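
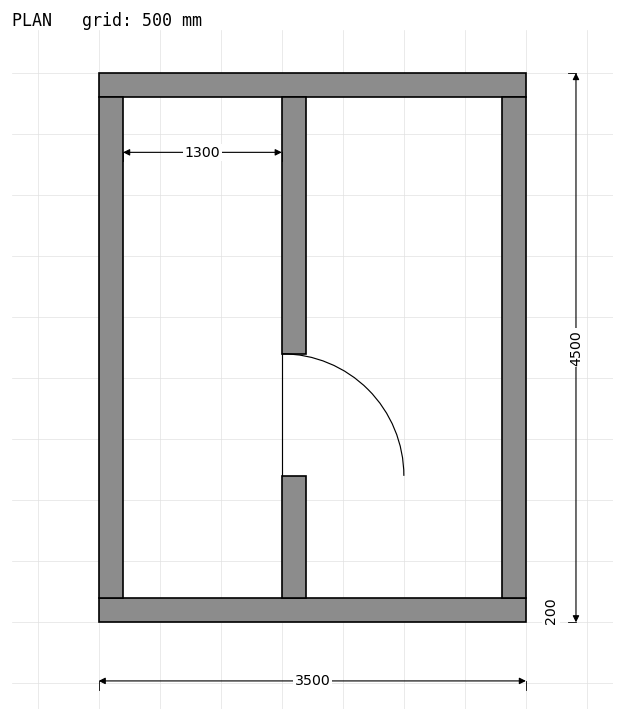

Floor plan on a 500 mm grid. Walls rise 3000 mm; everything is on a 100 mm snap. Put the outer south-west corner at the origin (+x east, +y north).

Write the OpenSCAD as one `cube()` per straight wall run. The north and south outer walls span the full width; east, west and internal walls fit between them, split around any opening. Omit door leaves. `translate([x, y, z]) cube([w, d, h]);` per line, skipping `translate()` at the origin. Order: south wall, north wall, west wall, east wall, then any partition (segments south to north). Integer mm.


cube([3500, 200, 3000]);
translate([0, 4300, 0]) cube([3500, 200, 3000]);
translate([0, 200, 0]) cube([200, 4100, 3000]);
translate([3300, 200, 0]) cube([200, 4100, 3000]);
translate([1500, 200, 0]) cube([200, 1000, 3000]);
translate([1500, 2200, 0]) cube([200, 2100, 3000]);


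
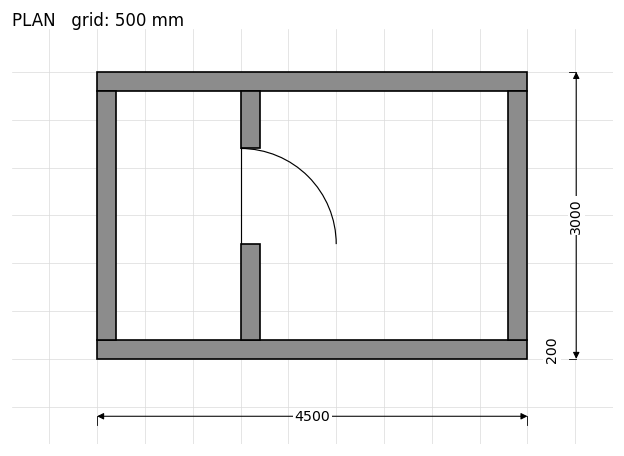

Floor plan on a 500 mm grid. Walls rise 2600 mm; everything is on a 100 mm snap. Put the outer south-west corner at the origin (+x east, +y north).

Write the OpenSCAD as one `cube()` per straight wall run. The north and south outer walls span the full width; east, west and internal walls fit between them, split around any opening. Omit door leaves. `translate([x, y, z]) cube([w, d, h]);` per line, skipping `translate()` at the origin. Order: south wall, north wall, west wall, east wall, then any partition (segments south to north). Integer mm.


cube([4500, 200, 2600]);
translate([0, 2800, 0]) cube([4500, 200, 2600]);
translate([0, 200, 0]) cube([200, 2600, 2600]);
translate([4300, 200, 0]) cube([200, 2600, 2600]);
translate([1500, 200, 0]) cube([200, 1000, 2600]);
translate([1500, 2200, 0]) cube([200, 600, 2600]);


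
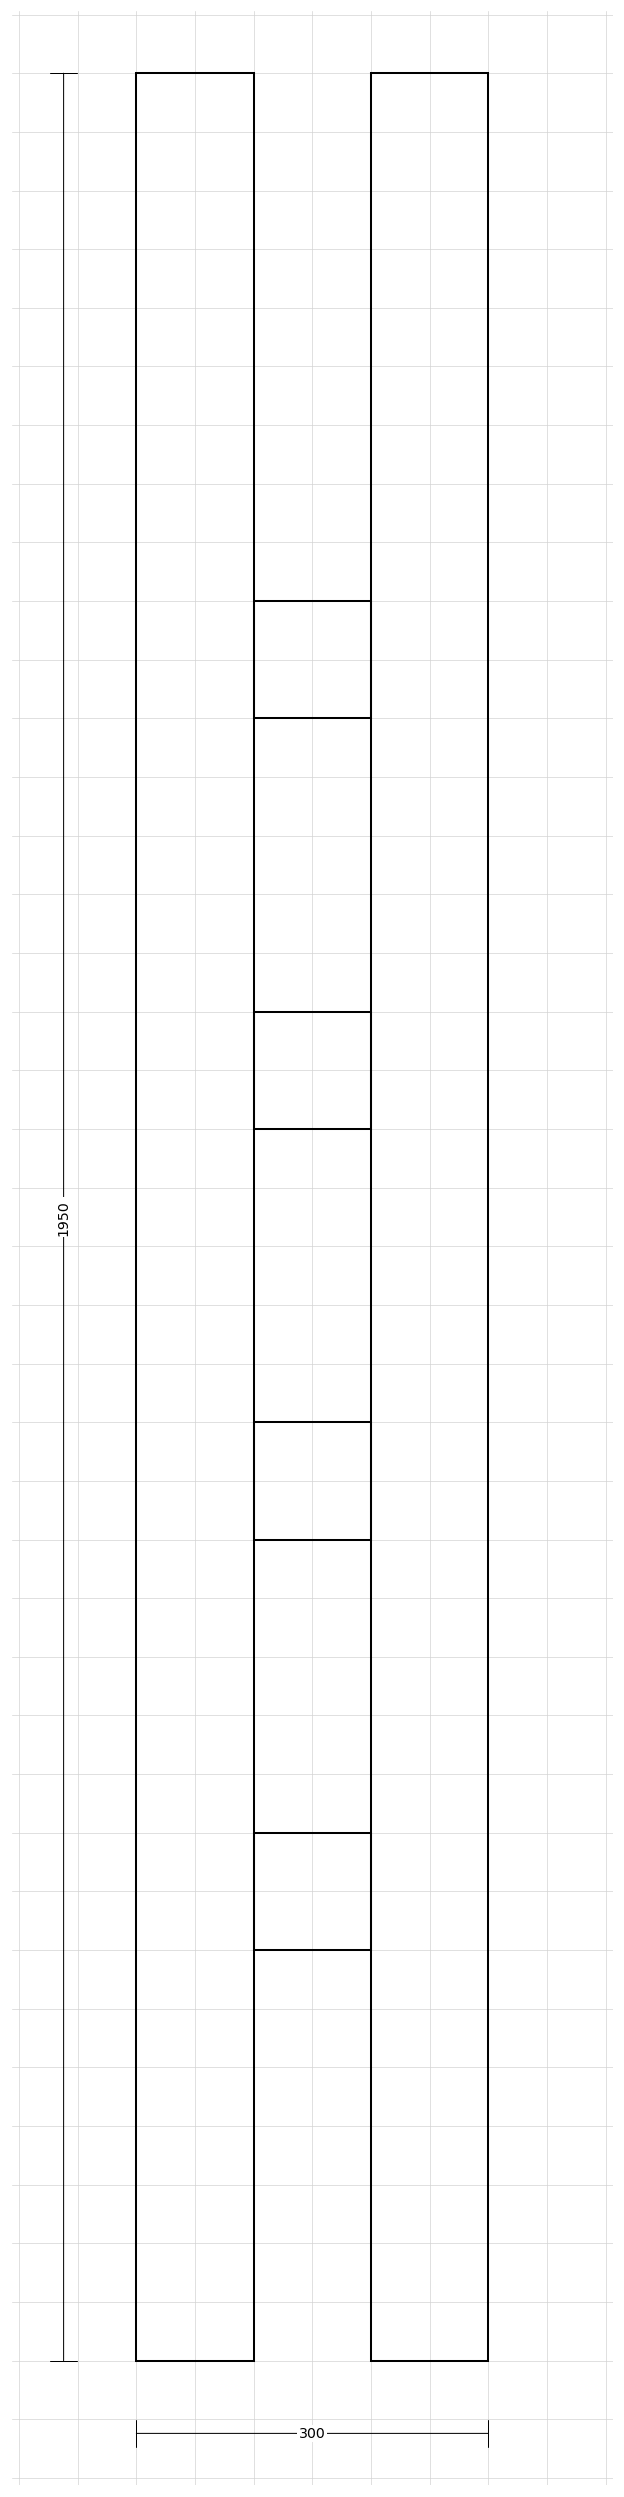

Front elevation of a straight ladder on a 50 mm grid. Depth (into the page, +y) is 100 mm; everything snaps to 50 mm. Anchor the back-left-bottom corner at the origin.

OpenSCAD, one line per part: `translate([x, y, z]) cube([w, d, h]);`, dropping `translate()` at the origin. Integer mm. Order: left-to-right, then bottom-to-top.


cube([100, 100, 1950]);
translate([100, 0, 350]) cube([100, 100, 100]);
translate([100, 0, 700]) cube([100, 100, 100]);
translate([100, 0, 1050]) cube([100, 100, 100]);
translate([100, 0, 1400]) cube([100, 100, 100]);
translate([200, 0, 0]) cube([100, 100, 1950]);


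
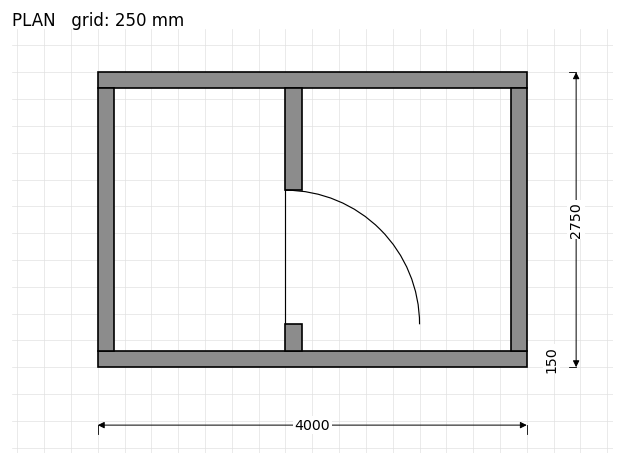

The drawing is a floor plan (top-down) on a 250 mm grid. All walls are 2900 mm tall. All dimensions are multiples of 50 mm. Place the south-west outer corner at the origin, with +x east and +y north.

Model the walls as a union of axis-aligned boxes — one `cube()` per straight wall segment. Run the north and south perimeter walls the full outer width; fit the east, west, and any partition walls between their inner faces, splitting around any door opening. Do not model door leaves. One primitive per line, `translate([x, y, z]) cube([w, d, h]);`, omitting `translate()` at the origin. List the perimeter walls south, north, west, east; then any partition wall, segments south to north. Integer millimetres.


cube([4000, 150, 2900]);
translate([0, 2600, 0]) cube([4000, 150, 2900]);
translate([0, 150, 0]) cube([150, 2450, 2900]);
translate([3850, 150, 0]) cube([150, 2450, 2900]);
translate([1750, 150, 0]) cube([150, 250, 2900]);
translate([1750, 1650, 0]) cube([150, 950, 2900]);


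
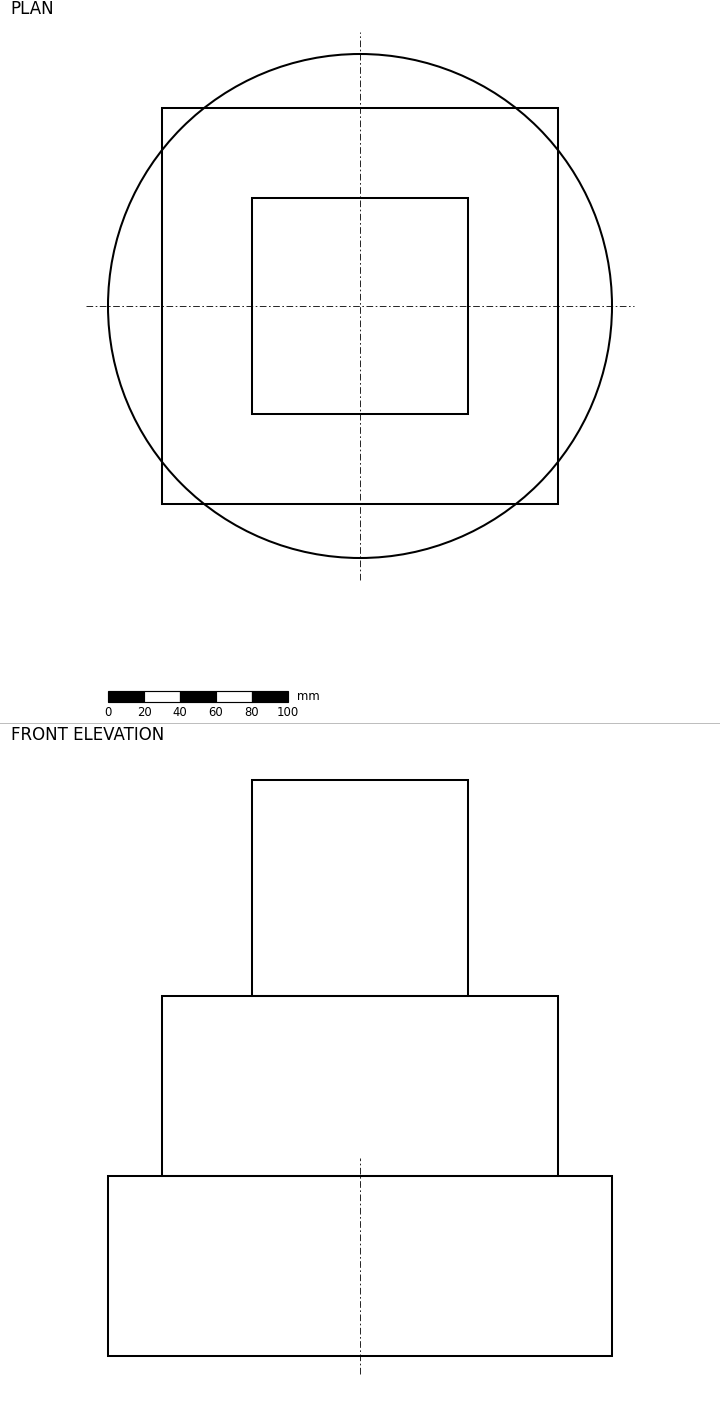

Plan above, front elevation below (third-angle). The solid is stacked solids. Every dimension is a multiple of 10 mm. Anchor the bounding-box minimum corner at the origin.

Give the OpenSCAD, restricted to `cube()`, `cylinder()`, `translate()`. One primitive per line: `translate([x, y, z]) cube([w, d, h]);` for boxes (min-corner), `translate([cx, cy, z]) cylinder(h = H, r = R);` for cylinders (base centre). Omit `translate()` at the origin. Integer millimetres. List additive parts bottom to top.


translate([140, 140, 0]) cylinder(h = 100, r = 140);
translate([30, 30, 100]) cube([220, 220, 100]);
translate([80, 80, 200]) cube([120, 120, 120]);


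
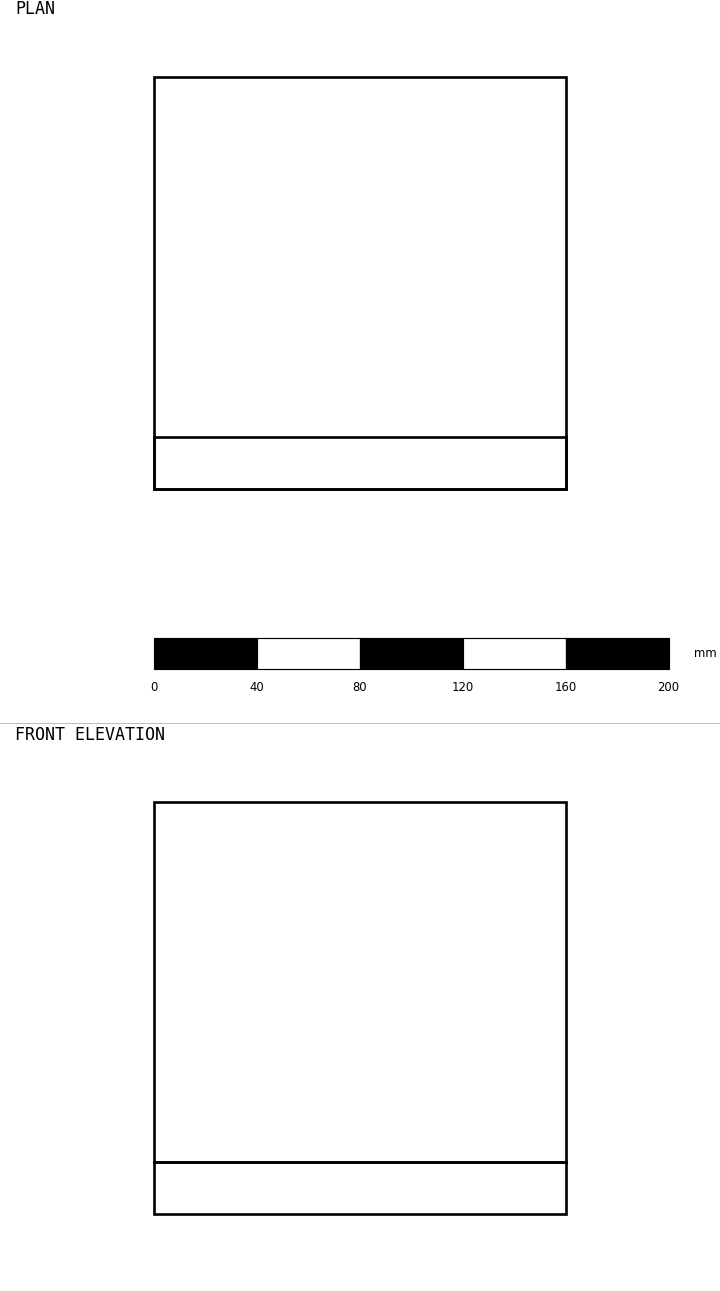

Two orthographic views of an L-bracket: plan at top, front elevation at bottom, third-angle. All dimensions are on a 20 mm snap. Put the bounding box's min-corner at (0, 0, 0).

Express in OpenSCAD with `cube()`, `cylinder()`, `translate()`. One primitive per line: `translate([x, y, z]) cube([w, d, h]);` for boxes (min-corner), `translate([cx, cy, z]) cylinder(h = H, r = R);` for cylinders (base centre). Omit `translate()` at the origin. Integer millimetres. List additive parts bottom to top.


cube([160, 160, 20]);
translate([0, 0, 20]) cube([160, 20, 140]);


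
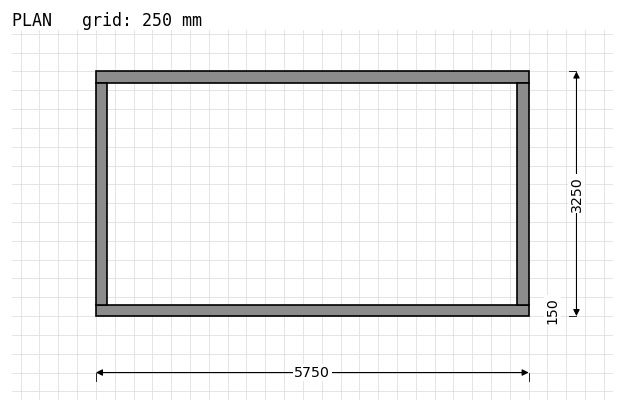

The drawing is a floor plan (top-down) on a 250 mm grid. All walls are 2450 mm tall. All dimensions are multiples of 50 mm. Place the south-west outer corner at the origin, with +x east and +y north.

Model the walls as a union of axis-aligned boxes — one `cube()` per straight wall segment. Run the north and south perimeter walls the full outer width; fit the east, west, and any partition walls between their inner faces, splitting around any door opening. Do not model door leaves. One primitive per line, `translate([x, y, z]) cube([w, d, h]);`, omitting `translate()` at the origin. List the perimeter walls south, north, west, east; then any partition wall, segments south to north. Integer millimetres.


cube([5750, 150, 2450]);
translate([0, 3100, 0]) cube([5750, 150, 2450]);
translate([0, 150, 0]) cube([150, 2950, 2450]);
translate([5600, 150, 0]) cube([150, 2950, 2450]);


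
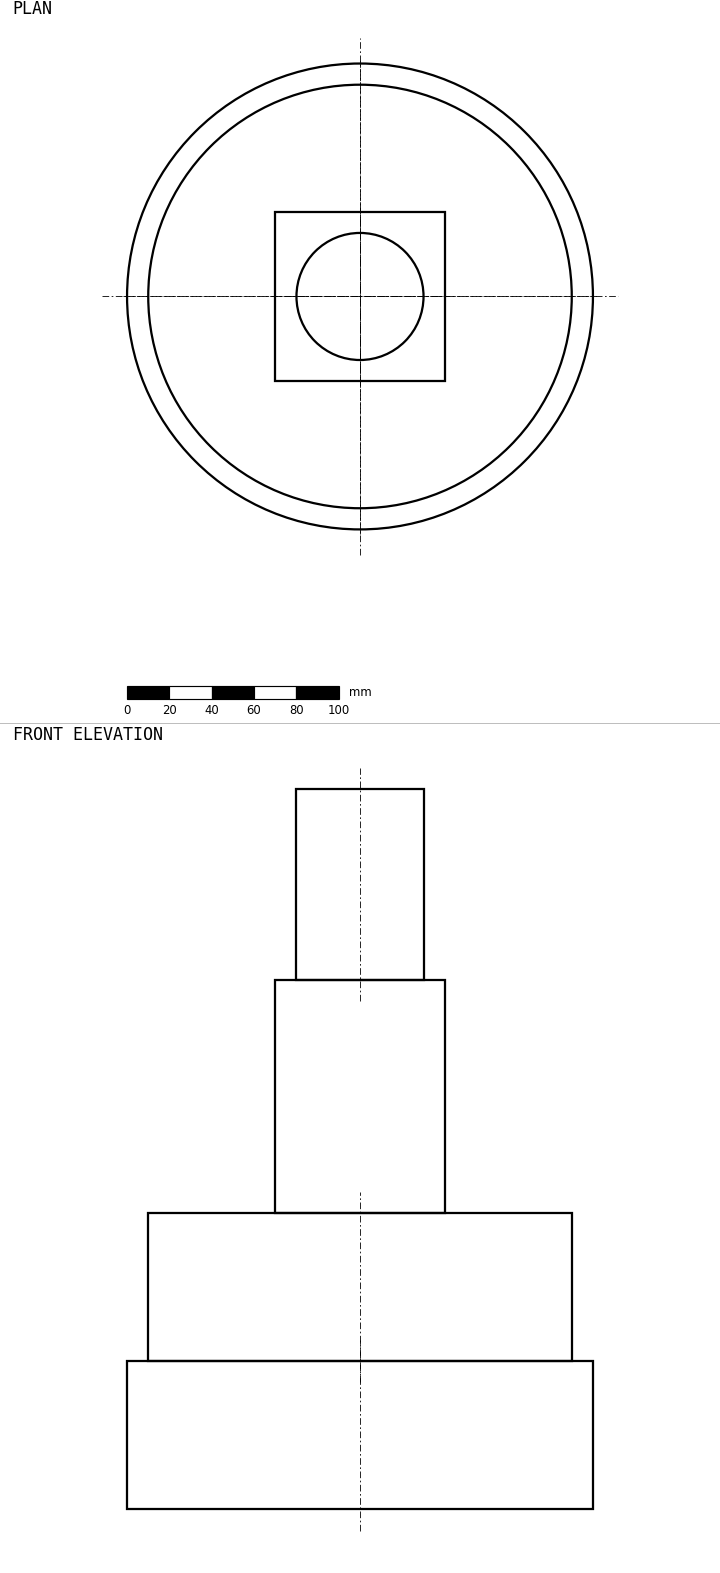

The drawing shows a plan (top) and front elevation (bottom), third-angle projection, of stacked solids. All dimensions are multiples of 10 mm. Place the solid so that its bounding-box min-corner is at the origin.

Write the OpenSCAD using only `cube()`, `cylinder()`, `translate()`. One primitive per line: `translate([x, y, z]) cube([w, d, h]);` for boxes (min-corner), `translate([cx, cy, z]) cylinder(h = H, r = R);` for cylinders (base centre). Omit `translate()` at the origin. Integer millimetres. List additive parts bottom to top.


translate([110, 110, 0]) cylinder(h = 70, r = 110);
translate([110, 110, 70]) cylinder(h = 70, r = 100);
translate([70, 70, 140]) cube([80, 80, 110]);
translate([110, 110, 250]) cylinder(h = 90, r = 30);


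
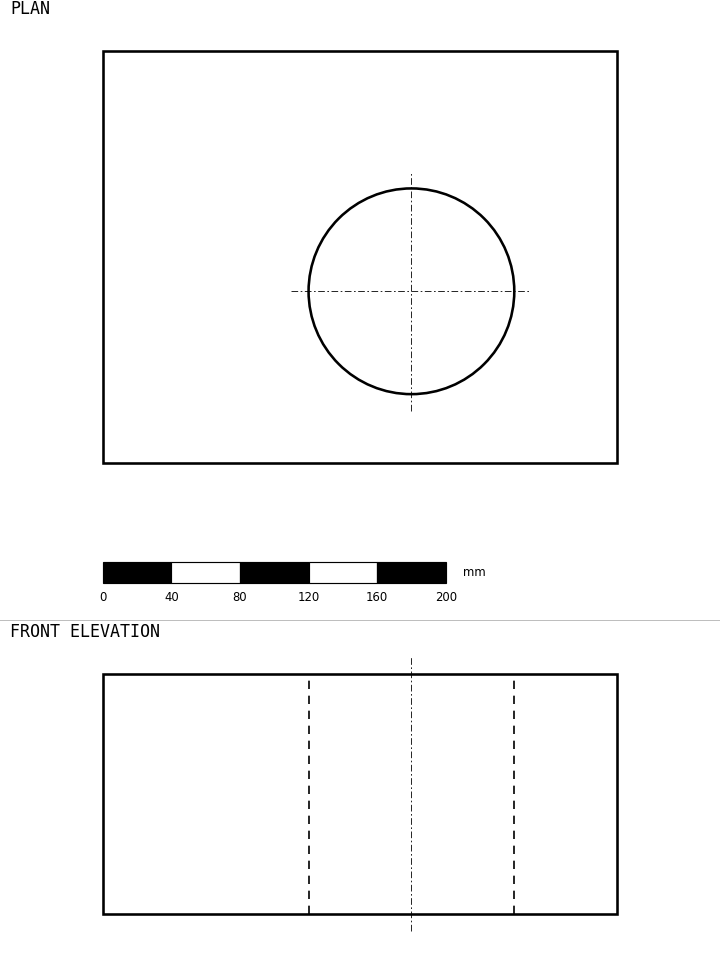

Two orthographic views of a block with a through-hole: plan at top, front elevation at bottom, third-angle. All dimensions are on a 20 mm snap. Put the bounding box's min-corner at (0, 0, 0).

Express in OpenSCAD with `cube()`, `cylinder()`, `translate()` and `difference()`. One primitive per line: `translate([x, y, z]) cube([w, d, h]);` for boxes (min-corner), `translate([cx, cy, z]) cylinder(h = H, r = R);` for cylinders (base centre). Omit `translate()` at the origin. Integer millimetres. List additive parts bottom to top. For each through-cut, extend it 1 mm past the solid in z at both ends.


difference() {
  cube([300, 240, 140]);
  translate([180, 100, -1]) cylinder(h = 142, r = 60);
}


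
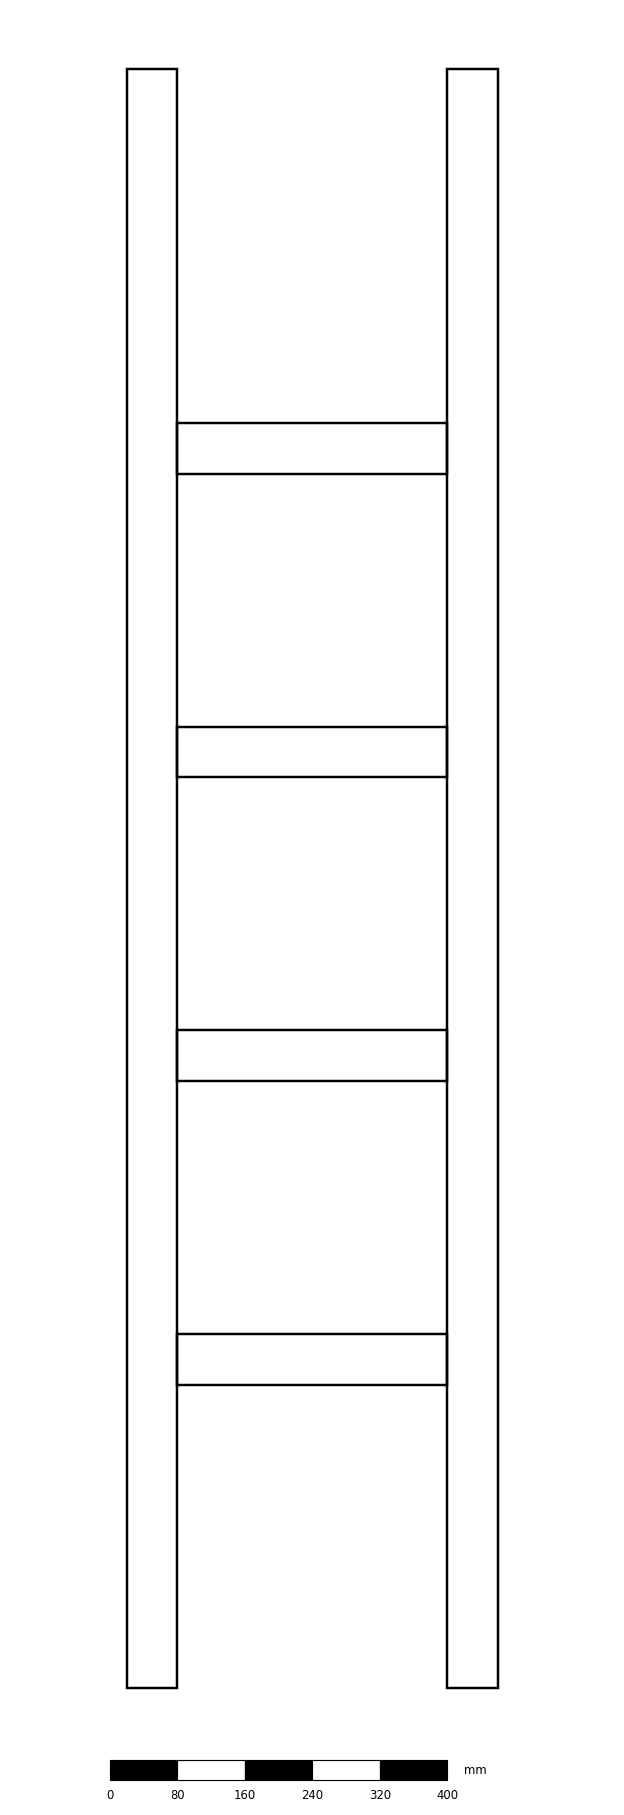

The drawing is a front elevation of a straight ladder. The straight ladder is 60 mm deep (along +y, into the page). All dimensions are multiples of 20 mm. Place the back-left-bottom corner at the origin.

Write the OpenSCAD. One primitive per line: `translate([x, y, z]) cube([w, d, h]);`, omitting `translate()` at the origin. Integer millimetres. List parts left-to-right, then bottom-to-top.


cube([60, 60, 1920]);
translate([60, 0, 360]) cube([320, 60, 60]);
translate([60, 0, 720]) cube([320, 60, 60]);
translate([60, 0, 1080]) cube([320, 60, 60]);
translate([60, 0, 1440]) cube([320, 60, 60]);
translate([380, 0, 0]) cube([60, 60, 1920]);


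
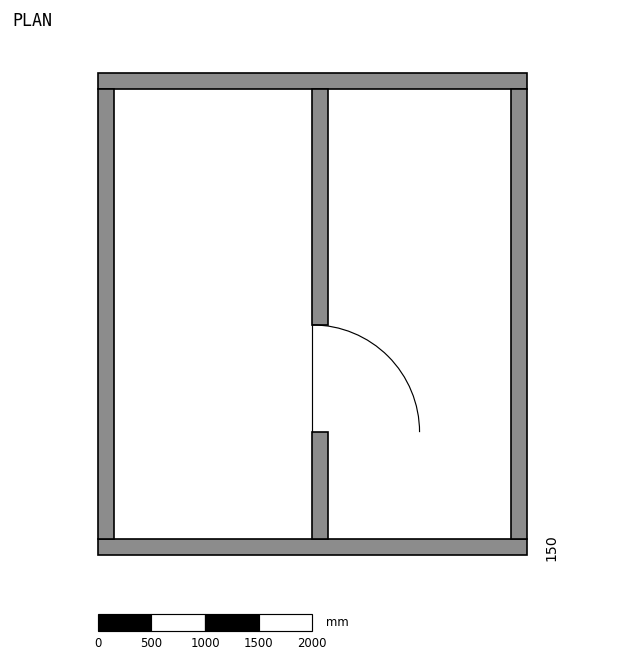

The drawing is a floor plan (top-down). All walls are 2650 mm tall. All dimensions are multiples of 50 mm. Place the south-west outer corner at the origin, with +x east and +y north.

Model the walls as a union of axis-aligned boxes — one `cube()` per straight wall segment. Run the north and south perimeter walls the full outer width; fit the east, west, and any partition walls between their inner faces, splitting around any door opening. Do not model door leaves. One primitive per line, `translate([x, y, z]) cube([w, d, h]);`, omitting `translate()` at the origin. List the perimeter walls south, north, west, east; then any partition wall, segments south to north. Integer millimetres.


cube([4000, 150, 2650]);
translate([0, 4350, 0]) cube([4000, 150, 2650]);
translate([0, 150, 0]) cube([150, 4200, 2650]);
translate([3850, 150, 0]) cube([150, 4200, 2650]);
translate([2000, 150, 0]) cube([150, 1000, 2650]);
translate([2000, 2150, 0]) cube([150, 2200, 2650]);


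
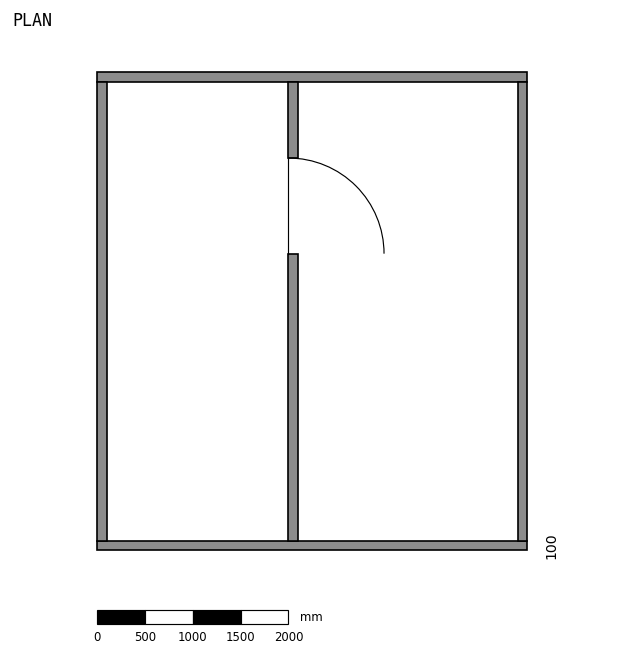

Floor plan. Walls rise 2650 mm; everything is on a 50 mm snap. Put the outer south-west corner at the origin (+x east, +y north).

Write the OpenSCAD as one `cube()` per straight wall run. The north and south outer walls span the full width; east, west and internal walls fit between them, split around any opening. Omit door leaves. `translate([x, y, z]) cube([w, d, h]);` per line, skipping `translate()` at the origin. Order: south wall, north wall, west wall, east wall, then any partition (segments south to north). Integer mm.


cube([4500, 100, 2650]);
translate([0, 4900, 0]) cube([4500, 100, 2650]);
translate([0, 100, 0]) cube([100, 4800, 2650]);
translate([4400, 100, 0]) cube([100, 4800, 2650]);
translate([2000, 100, 0]) cube([100, 3000, 2650]);
translate([2000, 4100, 0]) cube([100, 800, 2650]);


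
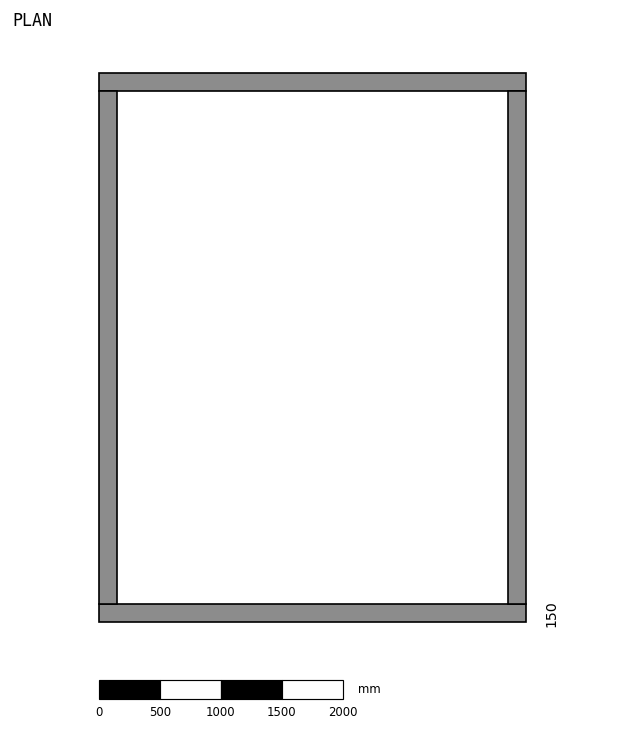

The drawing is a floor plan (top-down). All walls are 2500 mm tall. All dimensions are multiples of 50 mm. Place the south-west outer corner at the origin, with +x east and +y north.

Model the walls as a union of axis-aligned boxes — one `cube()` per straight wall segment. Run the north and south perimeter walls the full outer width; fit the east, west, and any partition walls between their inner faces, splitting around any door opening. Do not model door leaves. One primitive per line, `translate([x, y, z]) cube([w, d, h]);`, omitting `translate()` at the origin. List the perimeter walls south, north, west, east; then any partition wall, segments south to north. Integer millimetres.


cube([3500, 150, 2500]);
translate([0, 4350, 0]) cube([3500, 150, 2500]);
translate([0, 150, 0]) cube([150, 4200, 2500]);
translate([3350, 150, 0]) cube([150, 4200, 2500]);


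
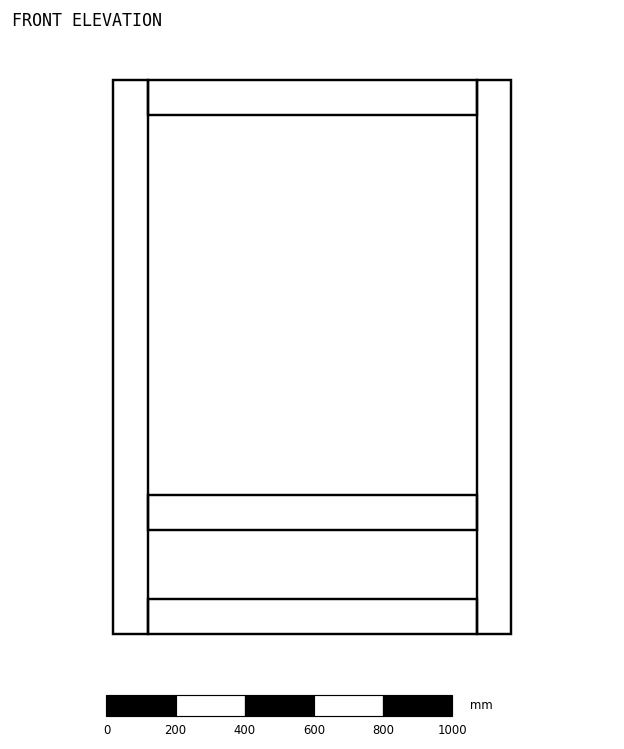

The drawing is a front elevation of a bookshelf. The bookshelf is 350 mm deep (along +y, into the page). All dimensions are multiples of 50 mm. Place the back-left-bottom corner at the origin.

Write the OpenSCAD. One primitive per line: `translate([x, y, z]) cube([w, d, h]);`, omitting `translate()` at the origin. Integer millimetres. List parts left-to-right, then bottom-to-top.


cube([100, 350, 1600]);
translate([100, 0, 0]) cube([950, 350, 100]);
translate([100, 0, 300]) cube([950, 350, 100]);
translate([100, 0, 1500]) cube([950, 350, 100]);
translate([1050, 0, 0]) cube([100, 350, 1600]);


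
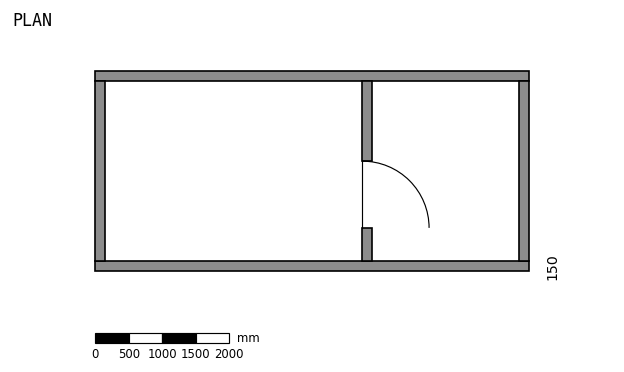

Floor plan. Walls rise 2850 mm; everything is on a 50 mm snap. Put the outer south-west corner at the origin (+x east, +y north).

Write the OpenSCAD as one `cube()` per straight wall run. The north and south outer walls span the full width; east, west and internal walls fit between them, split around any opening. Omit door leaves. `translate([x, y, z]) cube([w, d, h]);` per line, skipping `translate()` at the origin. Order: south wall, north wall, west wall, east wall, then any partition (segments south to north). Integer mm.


cube([6500, 150, 2850]);
translate([0, 2850, 0]) cube([6500, 150, 2850]);
translate([0, 150, 0]) cube([150, 2700, 2850]);
translate([6350, 150, 0]) cube([150, 2700, 2850]);
translate([4000, 150, 0]) cube([150, 500, 2850]);
translate([4000, 1650, 0]) cube([150, 1200, 2850]);


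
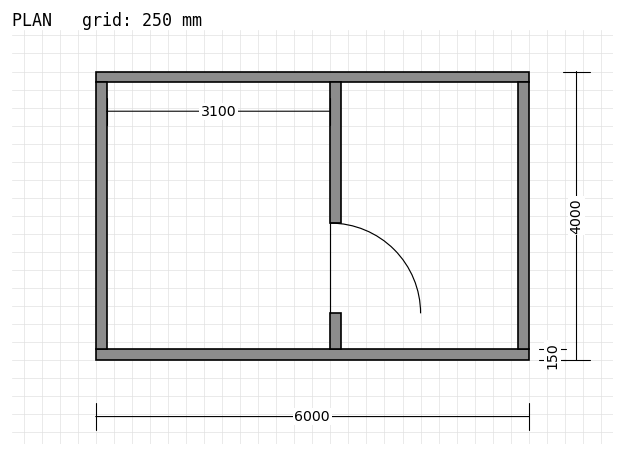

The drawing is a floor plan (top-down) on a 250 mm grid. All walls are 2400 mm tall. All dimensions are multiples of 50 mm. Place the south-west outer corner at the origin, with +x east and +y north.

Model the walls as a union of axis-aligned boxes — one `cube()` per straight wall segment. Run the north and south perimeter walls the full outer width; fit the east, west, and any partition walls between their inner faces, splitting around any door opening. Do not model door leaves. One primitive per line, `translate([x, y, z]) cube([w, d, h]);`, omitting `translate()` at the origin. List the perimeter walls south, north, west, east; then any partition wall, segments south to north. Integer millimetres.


cube([6000, 150, 2400]);
translate([0, 3850, 0]) cube([6000, 150, 2400]);
translate([0, 150, 0]) cube([150, 3700, 2400]);
translate([5850, 150, 0]) cube([150, 3700, 2400]);
translate([3250, 150, 0]) cube([150, 500, 2400]);
translate([3250, 1900, 0]) cube([150, 1950, 2400]);


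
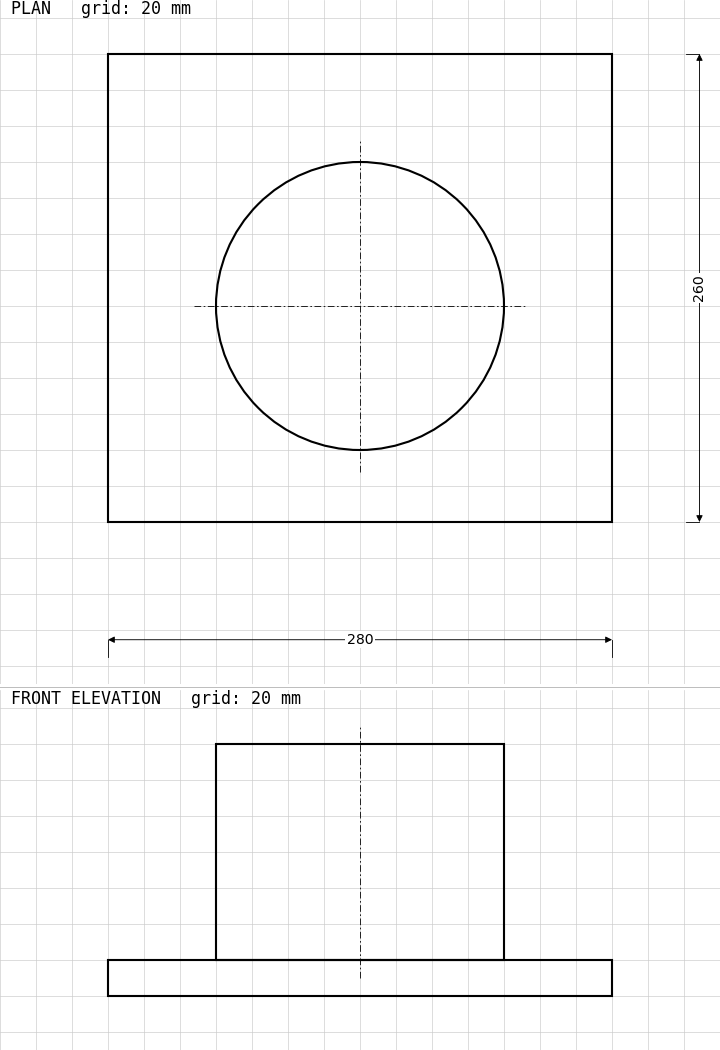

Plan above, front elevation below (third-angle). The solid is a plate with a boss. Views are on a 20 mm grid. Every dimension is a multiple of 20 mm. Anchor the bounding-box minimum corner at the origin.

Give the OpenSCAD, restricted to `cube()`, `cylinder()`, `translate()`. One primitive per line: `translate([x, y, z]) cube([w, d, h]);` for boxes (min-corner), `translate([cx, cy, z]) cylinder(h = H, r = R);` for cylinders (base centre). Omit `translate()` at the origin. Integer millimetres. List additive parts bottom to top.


cube([280, 260, 20]);
translate([140, 120, 20]) cylinder(h = 120, r = 80);


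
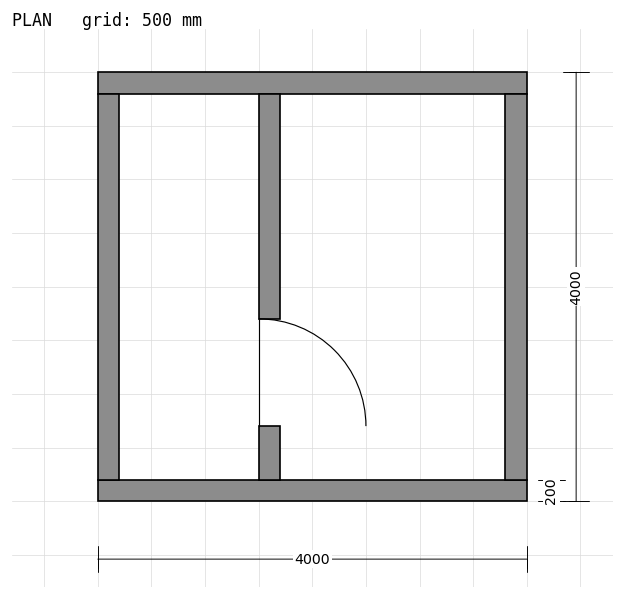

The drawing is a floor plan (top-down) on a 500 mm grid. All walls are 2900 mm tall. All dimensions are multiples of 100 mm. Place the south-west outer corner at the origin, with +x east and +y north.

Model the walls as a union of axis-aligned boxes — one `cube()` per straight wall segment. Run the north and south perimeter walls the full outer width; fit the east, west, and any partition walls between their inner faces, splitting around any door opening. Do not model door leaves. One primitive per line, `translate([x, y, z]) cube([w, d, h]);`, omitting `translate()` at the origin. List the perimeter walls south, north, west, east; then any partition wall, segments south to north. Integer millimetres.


cube([4000, 200, 2900]);
translate([0, 3800, 0]) cube([4000, 200, 2900]);
translate([0, 200, 0]) cube([200, 3600, 2900]);
translate([3800, 200, 0]) cube([200, 3600, 2900]);
translate([1500, 200, 0]) cube([200, 500, 2900]);
translate([1500, 1700, 0]) cube([200, 2100, 2900]);


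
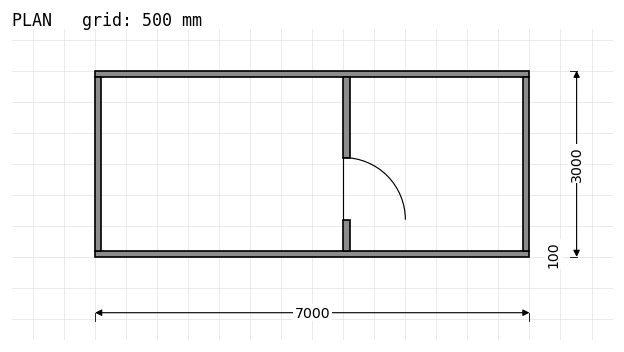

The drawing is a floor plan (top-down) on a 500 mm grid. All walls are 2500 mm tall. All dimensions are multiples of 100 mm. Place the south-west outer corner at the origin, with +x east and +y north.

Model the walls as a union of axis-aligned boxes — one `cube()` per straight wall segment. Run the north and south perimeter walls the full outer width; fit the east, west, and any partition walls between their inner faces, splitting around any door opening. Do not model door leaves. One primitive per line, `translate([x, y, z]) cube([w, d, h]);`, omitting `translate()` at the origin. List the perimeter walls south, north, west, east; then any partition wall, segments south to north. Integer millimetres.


cube([7000, 100, 2500]);
translate([0, 2900, 0]) cube([7000, 100, 2500]);
translate([0, 100, 0]) cube([100, 2800, 2500]);
translate([6900, 100, 0]) cube([100, 2800, 2500]);
translate([4000, 100, 0]) cube([100, 500, 2500]);
translate([4000, 1600, 0]) cube([100, 1300, 2500]);


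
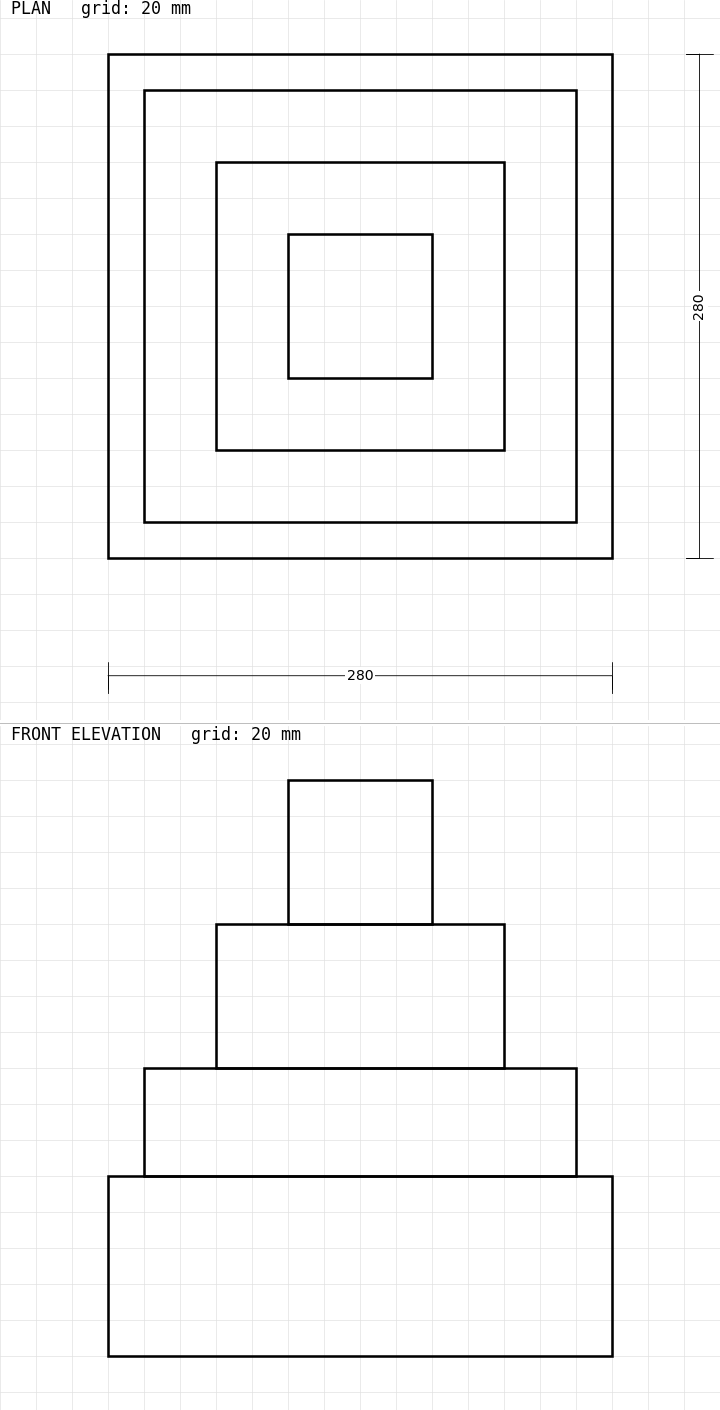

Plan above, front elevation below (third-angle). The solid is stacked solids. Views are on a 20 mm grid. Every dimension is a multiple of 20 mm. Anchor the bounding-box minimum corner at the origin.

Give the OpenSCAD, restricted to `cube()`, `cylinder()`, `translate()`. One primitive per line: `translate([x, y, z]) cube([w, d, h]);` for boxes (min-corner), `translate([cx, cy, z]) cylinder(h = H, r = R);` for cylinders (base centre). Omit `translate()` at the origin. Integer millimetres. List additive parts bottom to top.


cube([280, 280, 100]);
translate([20, 20, 100]) cube([240, 240, 60]);
translate([60, 60, 160]) cube([160, 160, 80]);
translate([100, 100, 240]) cube([80, 80, 80]);


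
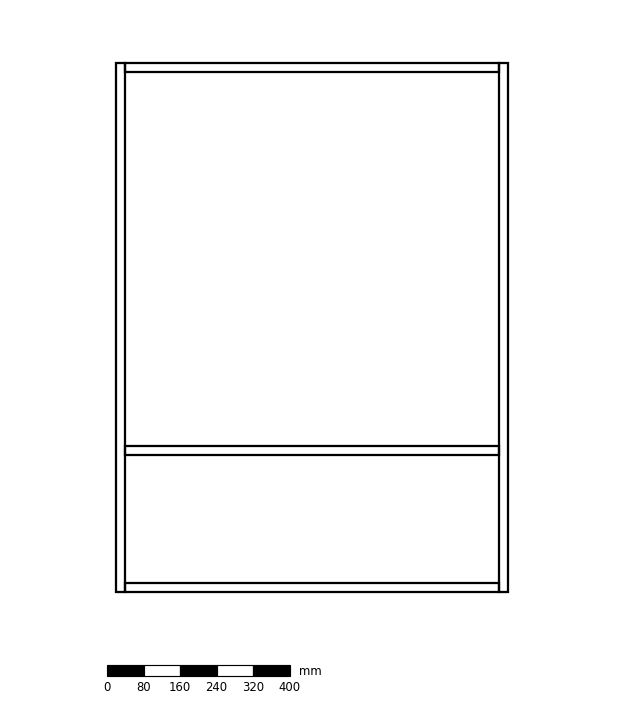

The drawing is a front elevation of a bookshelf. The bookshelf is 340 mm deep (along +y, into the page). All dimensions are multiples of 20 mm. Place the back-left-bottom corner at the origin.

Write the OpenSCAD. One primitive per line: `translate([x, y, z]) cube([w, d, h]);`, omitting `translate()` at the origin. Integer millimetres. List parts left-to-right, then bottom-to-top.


cube([20, 340, 1160]);
translate([20, 0, 0]) cube([820, 340, 20]);
translate([20, 0, 300]) cube([820, 340, 20]);
translate([20, 0, 1140]) cube([820, 340, 20]);
translate([840, 0, 0]) cube([20, 340, 1160]);


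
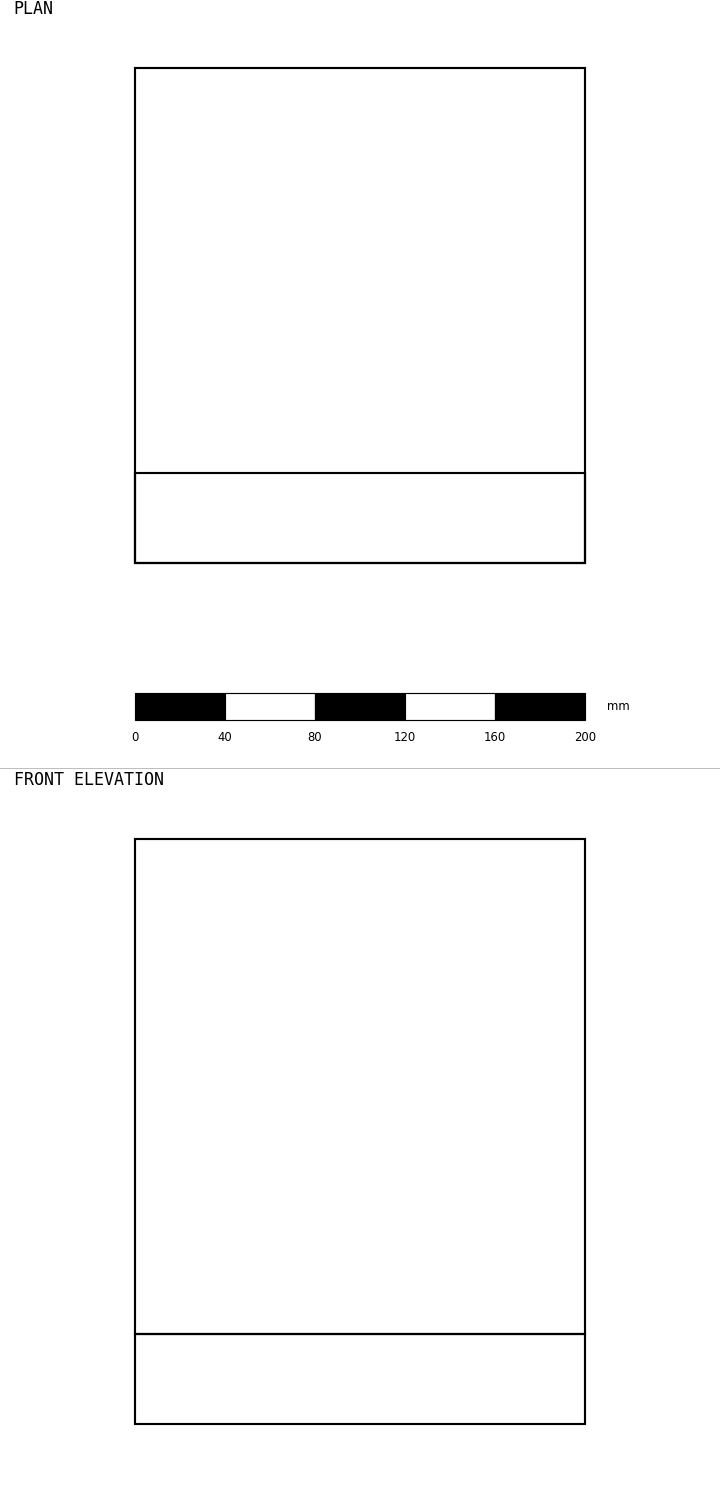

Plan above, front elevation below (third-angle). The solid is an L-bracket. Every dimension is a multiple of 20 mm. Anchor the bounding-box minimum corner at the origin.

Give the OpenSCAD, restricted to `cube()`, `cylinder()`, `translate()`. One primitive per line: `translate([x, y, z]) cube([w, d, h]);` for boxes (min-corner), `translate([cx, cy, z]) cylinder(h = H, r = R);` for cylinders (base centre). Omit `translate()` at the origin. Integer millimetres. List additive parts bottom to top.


cube([200, 220, 40]);
translate([0, 0, 40]) cube([200, 40, 220]);


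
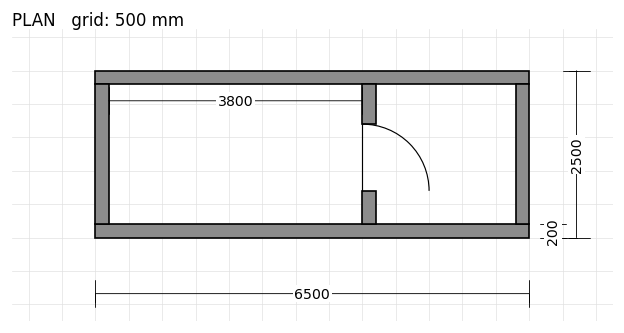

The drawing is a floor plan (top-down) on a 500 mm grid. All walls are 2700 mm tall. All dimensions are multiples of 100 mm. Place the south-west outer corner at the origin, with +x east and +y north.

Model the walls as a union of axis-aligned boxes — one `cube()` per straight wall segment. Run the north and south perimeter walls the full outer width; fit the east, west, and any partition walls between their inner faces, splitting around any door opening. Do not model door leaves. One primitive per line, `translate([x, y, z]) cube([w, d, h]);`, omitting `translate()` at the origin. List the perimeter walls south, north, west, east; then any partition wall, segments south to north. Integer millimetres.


cube([6500, 200, 2700]);
translate([0, 2300, 0]) cube([6500, 200, 2700]);
translate([0, 200, 0]) cube([200, 2100, 2700]);
translate([6300, 200, 0]) cube([200, 2100, 2700]);
translate([4000, 200, 0]) cube([200, 500, 2700]);
translate([4000, 1700, 0]) cube([200, 600, 2700]);


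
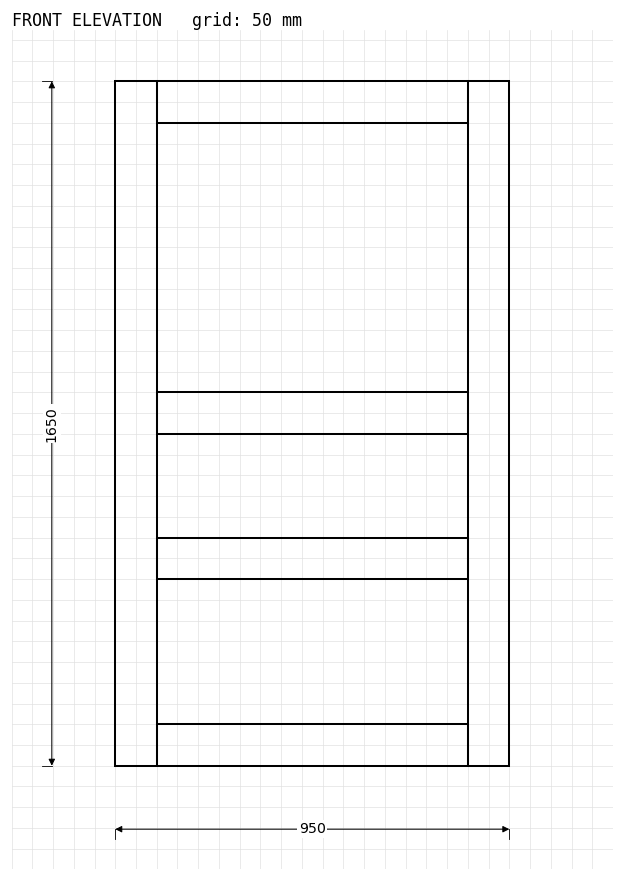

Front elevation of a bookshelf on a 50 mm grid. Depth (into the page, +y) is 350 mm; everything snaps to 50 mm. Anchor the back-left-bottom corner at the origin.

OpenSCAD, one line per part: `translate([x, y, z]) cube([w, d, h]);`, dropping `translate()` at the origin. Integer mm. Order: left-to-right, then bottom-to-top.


cube([100, 350, 1650]);
translate([100, 0, 0]) cube([750, 350, 100]);
translate([100, 0, 450]) cube([750, 350, 100]);
translate([100, 0, 800]) cube([750, 350, 100]);
translate([100, 0, 1550]) cube([750, 350, 100]);
translate([850, 0, 0]) cube([100, 350, 1650]);


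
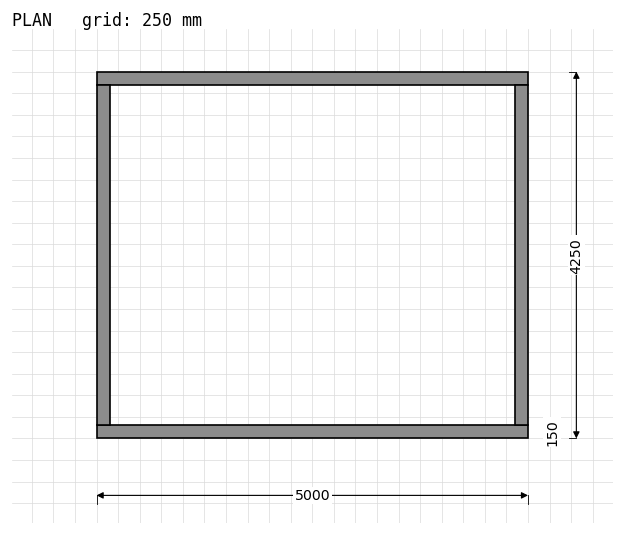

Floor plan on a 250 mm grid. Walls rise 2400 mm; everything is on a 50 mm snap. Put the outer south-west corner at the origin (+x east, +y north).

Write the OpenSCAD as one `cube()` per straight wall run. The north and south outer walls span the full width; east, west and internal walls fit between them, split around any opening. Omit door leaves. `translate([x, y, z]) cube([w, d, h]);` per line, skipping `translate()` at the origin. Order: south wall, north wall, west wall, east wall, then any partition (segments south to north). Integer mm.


cube([5000, 150, 2400]);
translate([0, 4100, 0]) cube([5000, 150, 2400]);
translate([0, 150, 0]) cube([150, 3950, 2400]);
translate([4850, 150, 0]) cube([150, 3950, 2400]);


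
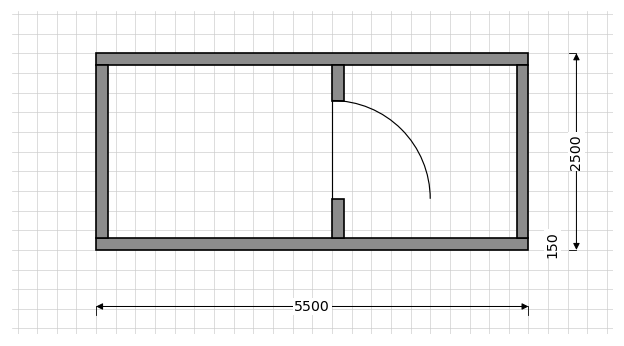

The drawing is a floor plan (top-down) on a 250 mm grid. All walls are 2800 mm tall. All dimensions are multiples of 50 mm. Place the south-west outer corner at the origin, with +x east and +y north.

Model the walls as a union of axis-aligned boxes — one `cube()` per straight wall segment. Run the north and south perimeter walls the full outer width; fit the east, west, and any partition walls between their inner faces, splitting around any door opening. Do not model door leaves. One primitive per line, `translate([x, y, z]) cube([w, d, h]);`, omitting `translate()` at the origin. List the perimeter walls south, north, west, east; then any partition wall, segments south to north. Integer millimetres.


cube([5500, 150, 2800]);
translate([0, 2350, 0]) cube([5500, 150, 2800]);
translate([0, 150, 0]) cube([150, 2200, 2800]);
translate([5350, 150, 0]) cube([150, 2200, 2800]);
translate([3000, 150, 0]) cube([150, 500, 2800]);
translate([3000, 1900, 0]) cube([150, 450, 2800]);


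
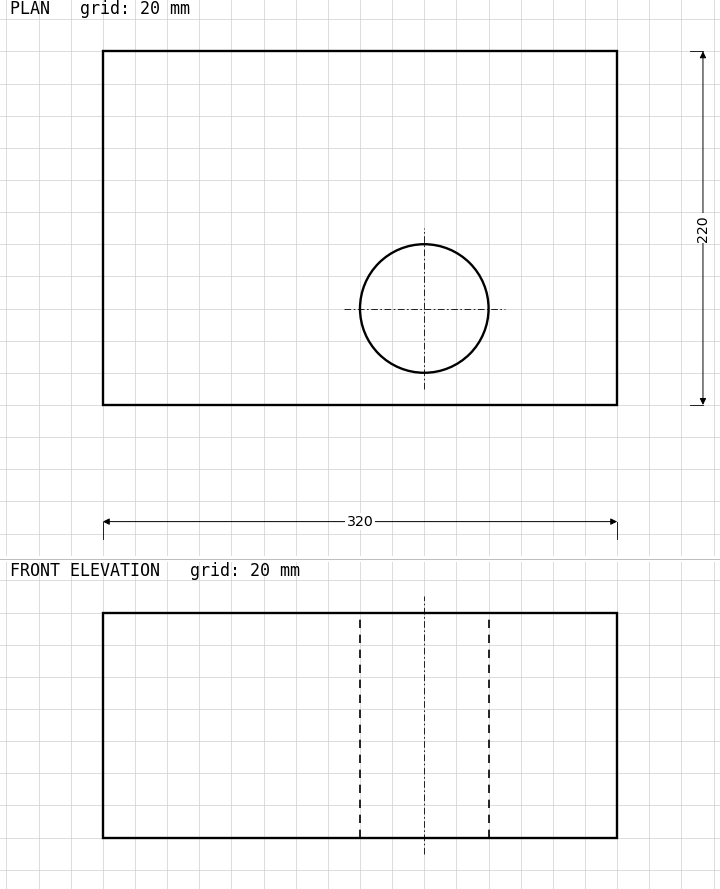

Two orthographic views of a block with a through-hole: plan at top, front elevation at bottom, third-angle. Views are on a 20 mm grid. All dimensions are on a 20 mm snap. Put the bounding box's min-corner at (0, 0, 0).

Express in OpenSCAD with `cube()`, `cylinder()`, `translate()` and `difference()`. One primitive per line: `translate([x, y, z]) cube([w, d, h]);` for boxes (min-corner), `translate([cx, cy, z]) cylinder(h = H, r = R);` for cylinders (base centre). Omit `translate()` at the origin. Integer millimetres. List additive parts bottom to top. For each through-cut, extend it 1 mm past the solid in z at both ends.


difference() {
  cube([320, 220, 140]);
  translate([200, 60, -1]) cylinder(h = 142, r = 40);
}


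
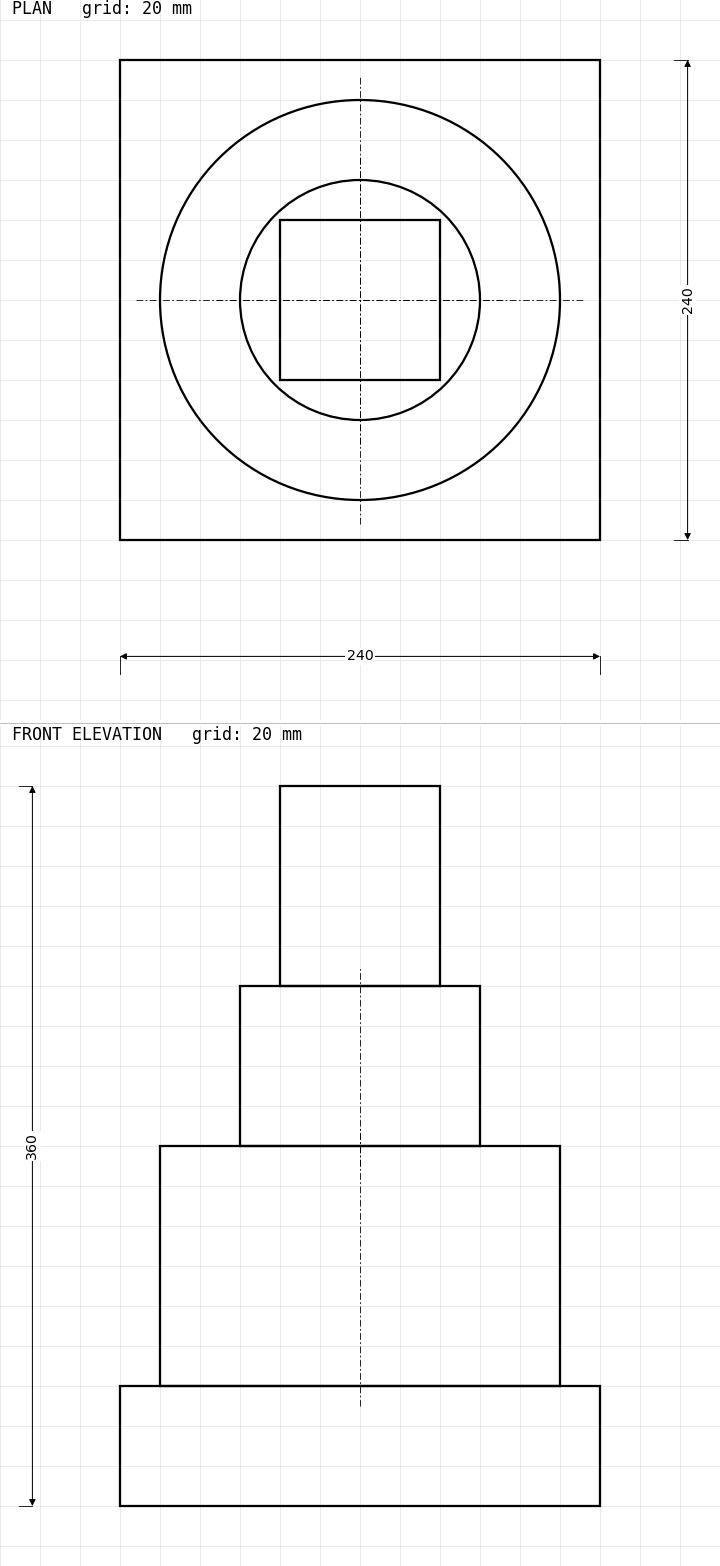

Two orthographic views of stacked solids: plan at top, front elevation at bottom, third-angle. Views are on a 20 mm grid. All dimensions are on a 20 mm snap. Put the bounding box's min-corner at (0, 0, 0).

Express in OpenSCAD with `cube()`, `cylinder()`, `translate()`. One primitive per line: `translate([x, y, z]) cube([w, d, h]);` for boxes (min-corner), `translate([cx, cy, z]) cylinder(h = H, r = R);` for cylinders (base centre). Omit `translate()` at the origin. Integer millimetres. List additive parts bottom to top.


cube([240, 240, 60]);
translate([120, 120, 60]) cylinder(h = 120, r = 100);
translate([120, 120, 180]) cylinder(h = 80, r = 60);
translate([80, 80, 260]) cube([80, 80, 100]);


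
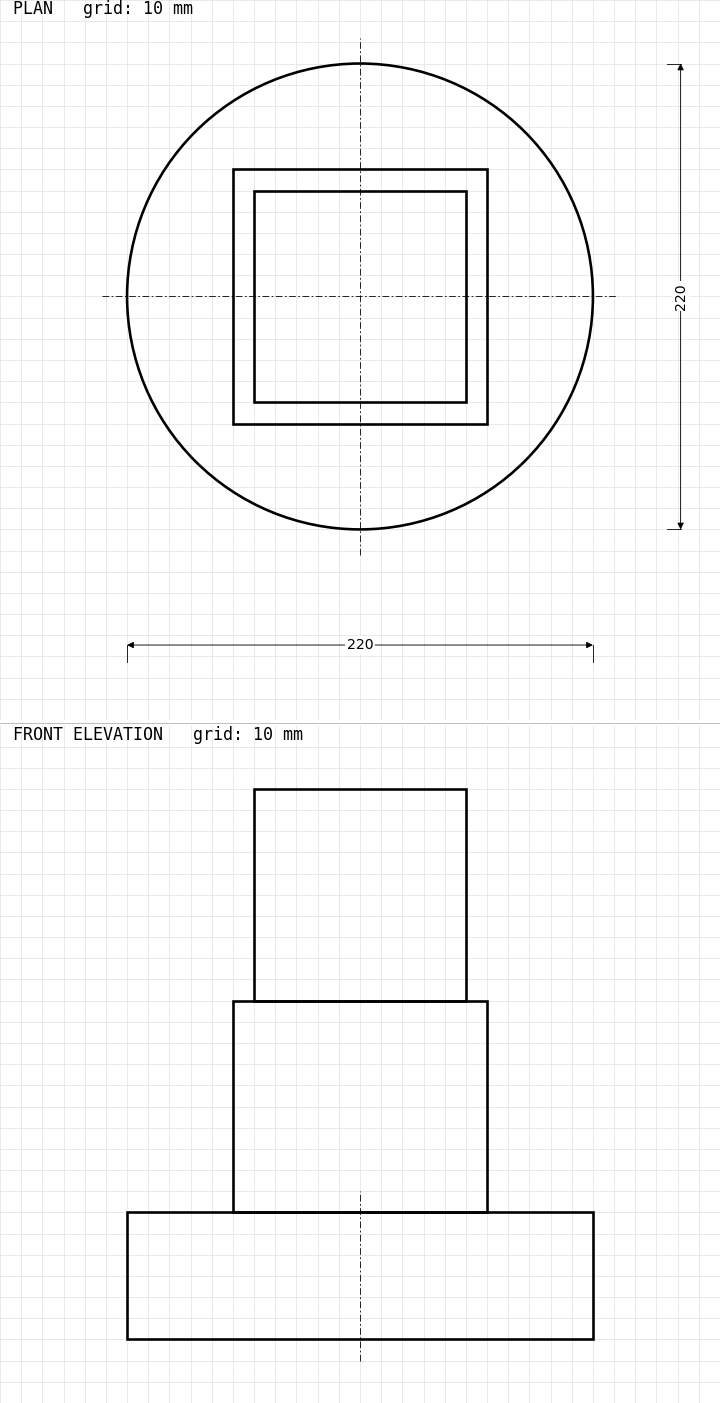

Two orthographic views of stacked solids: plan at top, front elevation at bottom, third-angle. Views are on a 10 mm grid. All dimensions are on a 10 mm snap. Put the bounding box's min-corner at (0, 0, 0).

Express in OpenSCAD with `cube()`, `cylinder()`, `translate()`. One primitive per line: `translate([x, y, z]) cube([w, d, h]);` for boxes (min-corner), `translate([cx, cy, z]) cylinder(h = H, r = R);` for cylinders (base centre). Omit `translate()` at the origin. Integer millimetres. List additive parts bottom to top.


translate([110, 110, 0]) cylinder(h = 60, r = 110);
translate([50, 50, 60]) cube([120, 120, 100]);
translate([60, 60, 160]) cube([100, 100, 100]);


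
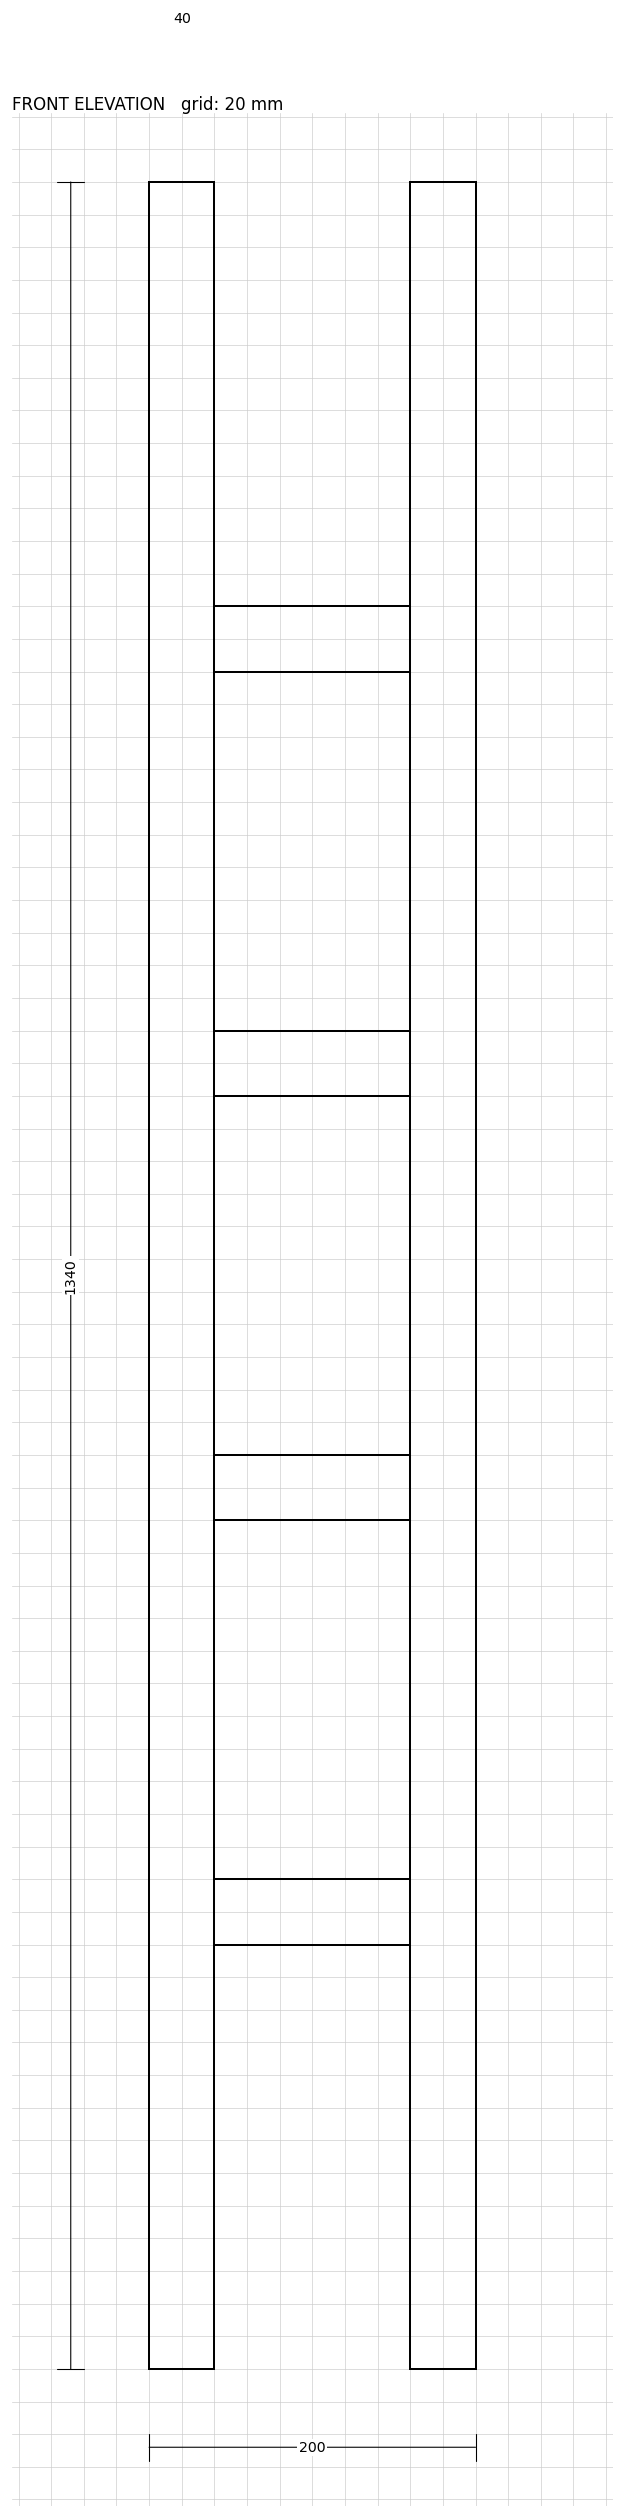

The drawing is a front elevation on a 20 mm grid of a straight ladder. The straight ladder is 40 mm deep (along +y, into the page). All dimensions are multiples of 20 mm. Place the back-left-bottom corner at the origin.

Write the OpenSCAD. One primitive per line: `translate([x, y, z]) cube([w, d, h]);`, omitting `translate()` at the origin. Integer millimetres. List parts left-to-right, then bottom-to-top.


cube([40, 40, 1340]);
translate([40, 0, 260]) cube([120, 40, 40]);
translate([40, 0, 520]) cube([120, 40, 40]);
translate([40, 0, 780]) cube([120, 40, 40]);
translate([40, 0, 1040]) cube([120, 40, 40]);
translate([160, 0, 0]) cube([40, 40, 1340]);


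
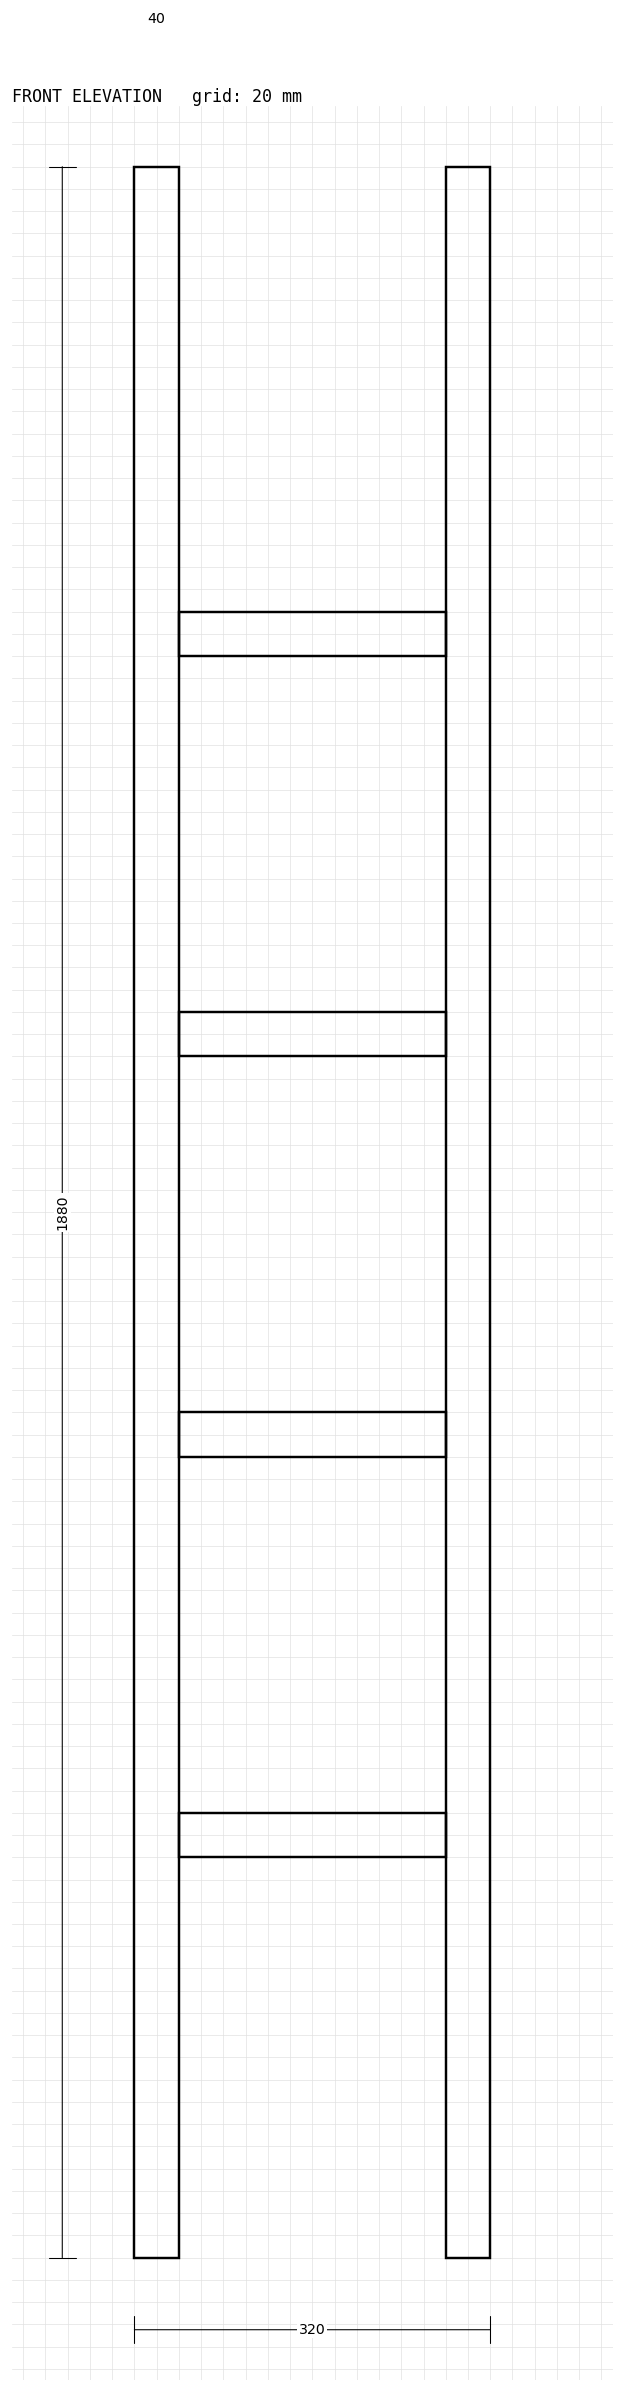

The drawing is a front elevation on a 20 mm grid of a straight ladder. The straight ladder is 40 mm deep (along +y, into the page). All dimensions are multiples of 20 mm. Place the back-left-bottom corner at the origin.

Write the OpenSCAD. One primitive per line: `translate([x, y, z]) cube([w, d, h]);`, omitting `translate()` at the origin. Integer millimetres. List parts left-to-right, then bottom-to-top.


cube([40, 40, 1880]);
translate([40, 0, 360]) cube([240, 40, 40]);
translate([40, 0, 720]) cube([240, 40, 40]);
translate([40, 0, 1080]) cube([240, 40, 40]);
translate([40, 0, 1440]) cube([240, 40, 40]);
translate([280, 0, 0]) cube([40, 40, 1880]);


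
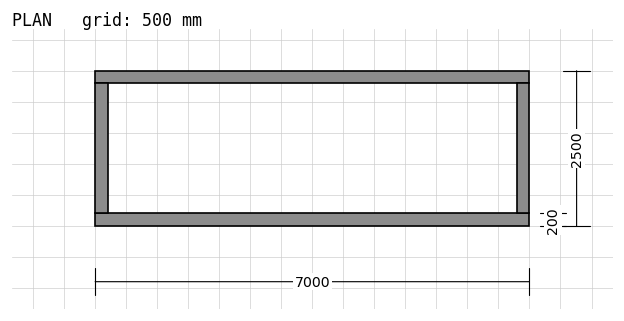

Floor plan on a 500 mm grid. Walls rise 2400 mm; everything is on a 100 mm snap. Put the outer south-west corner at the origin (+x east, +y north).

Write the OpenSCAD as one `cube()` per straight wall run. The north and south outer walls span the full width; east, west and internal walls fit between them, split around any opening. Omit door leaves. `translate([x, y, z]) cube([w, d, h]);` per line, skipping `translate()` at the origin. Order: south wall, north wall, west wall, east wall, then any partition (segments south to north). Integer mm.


cube([7000, 200, 2400]);
translate([0, 2300, 0]) cube([7000, 200, 2400]);
translate([0, 200, 0]) cube([200, 2100, 2400]);
translate([6800, 200, 0]) cube([200, 2100, 2400]);


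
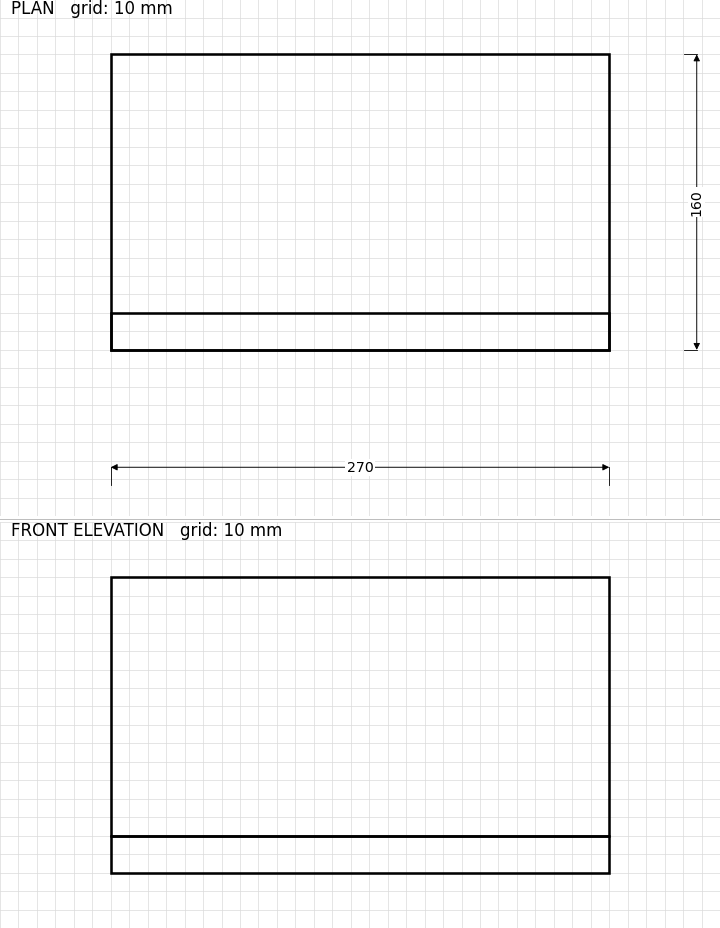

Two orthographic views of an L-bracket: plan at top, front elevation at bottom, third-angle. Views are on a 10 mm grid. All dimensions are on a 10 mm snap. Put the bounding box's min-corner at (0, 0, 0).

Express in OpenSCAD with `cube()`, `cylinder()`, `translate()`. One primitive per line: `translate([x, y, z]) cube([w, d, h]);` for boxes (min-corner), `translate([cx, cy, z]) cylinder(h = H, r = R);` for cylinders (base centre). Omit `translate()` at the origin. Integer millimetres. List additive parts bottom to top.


cube([270, 160, 20]);
translate([0, 0, 20]) cube([270, 20, 140]);
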